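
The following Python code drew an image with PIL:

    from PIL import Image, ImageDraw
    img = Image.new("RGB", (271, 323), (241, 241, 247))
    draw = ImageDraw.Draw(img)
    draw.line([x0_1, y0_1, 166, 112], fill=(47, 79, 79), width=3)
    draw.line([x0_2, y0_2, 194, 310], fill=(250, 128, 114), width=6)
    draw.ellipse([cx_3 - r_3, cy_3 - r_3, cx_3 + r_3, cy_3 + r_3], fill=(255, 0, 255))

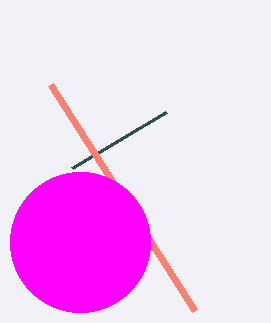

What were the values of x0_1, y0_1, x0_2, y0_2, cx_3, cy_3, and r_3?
x0_1 = 72, y0_1 = 168, x0_2 = 50, y0_2 = 84, cx_3 = 80, cy_3 = 242, r_3 = 70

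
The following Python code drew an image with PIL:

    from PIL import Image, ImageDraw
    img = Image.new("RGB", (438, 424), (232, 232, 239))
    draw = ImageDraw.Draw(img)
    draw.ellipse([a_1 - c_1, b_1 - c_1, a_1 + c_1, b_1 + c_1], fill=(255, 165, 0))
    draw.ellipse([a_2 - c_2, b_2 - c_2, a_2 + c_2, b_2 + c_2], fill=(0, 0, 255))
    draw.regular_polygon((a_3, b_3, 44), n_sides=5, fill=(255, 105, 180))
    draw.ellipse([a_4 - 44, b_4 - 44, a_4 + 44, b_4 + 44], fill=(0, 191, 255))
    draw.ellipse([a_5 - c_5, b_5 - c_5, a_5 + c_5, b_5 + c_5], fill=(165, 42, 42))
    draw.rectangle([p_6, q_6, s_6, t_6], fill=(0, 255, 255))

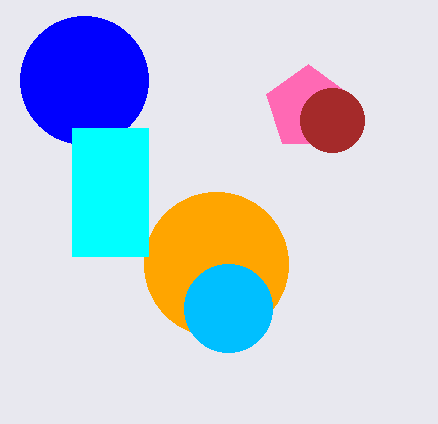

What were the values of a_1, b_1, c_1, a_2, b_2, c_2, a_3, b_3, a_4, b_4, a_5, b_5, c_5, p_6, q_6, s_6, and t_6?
a_1 = 216, b_1 = 264, c_1 = 72, a_2 = 84, b_2 = 80, c_2 = 64, a_3 = 308, b_3 = 108, a_4 = 228, b_4 = 308, a_5 = 332, b_5 = 120, c_5 = 32, p_6 = 72, q_6 = 128, s_6 = 148, t_6 = 256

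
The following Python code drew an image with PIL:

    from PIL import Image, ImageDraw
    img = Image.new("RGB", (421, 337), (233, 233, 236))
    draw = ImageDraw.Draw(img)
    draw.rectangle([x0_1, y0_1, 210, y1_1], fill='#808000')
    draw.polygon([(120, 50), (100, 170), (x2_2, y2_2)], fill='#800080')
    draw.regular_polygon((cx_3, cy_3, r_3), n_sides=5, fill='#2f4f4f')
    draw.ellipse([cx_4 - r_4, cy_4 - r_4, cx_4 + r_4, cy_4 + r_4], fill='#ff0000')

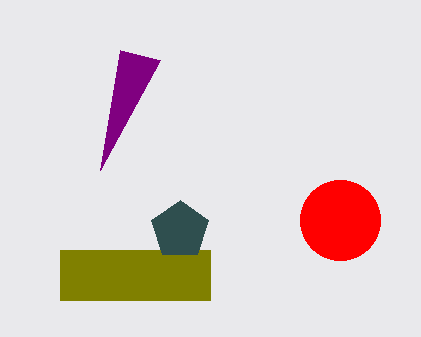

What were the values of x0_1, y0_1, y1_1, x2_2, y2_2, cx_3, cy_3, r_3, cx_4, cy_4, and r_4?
x0_1 = 60, y0_1 = 250, y1_1 = 300, x2_2 = 160, y2_2 = 60, cx_3 = 180, cy_3 = 230, r_3 = 30, cx_4 = 340, cy_4 = 220, r_4 = 40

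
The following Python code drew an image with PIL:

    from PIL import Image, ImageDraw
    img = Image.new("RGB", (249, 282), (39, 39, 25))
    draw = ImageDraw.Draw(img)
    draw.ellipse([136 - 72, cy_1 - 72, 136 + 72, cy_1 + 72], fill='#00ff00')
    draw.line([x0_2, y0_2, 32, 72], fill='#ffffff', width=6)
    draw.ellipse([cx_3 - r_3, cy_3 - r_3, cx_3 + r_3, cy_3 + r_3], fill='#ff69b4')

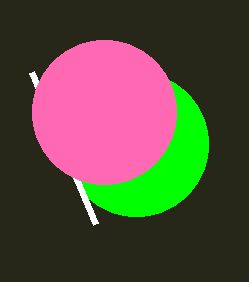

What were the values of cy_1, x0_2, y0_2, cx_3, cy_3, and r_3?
cy_1 = 144; x0_2 = 96; y0_2 = 224; cx_3 = 104; cy_3 = 112; r_3 = 72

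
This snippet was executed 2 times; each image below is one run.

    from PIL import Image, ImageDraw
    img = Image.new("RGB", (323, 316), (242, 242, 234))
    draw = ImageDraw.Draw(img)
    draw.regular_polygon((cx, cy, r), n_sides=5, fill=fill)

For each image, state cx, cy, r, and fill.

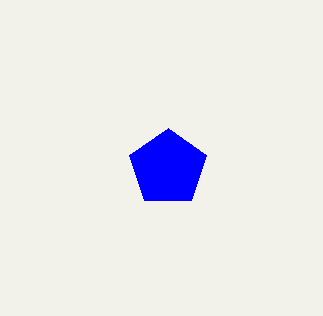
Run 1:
cx = 168, cy = 168, r = 40, fill = 'blue'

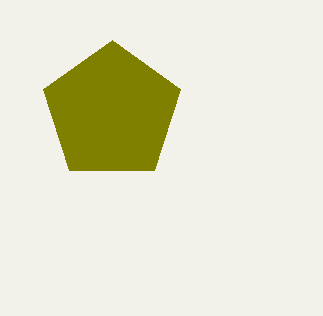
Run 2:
cx = 112, cy = 112, r = 72, fill = 'olive'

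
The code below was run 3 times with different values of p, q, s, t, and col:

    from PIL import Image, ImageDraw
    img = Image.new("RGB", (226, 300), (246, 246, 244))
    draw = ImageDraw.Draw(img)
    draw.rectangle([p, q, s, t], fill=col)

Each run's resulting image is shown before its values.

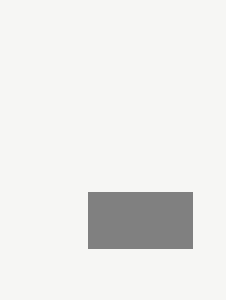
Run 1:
p = 88; q = 192; s = 192; t = 248; col = 'gray'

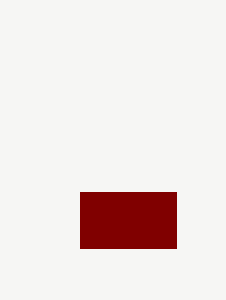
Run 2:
p = 80; q = 192; s = 176; t = 248; col = 'maroon'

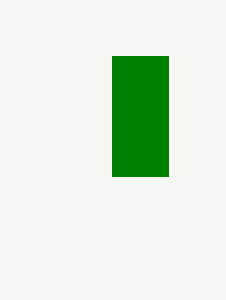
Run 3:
p = 112; q = 56; s = 168; t = 176; col = 'green'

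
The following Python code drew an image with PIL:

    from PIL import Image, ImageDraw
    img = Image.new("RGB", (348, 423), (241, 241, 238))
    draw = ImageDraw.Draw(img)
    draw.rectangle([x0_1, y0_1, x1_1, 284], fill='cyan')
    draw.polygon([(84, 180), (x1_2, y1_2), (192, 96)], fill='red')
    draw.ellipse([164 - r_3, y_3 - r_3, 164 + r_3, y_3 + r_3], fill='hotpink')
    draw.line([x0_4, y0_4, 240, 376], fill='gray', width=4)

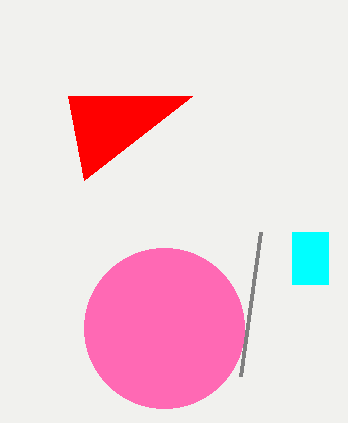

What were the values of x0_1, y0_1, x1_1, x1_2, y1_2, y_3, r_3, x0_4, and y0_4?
x0_1 = 292
y0_1 = 232
x1_1 = 328
x1_2 = 68
y1_2 = 96
y_3 = 328
r_3 = 80
x0_4 = 260
y0_4 = 232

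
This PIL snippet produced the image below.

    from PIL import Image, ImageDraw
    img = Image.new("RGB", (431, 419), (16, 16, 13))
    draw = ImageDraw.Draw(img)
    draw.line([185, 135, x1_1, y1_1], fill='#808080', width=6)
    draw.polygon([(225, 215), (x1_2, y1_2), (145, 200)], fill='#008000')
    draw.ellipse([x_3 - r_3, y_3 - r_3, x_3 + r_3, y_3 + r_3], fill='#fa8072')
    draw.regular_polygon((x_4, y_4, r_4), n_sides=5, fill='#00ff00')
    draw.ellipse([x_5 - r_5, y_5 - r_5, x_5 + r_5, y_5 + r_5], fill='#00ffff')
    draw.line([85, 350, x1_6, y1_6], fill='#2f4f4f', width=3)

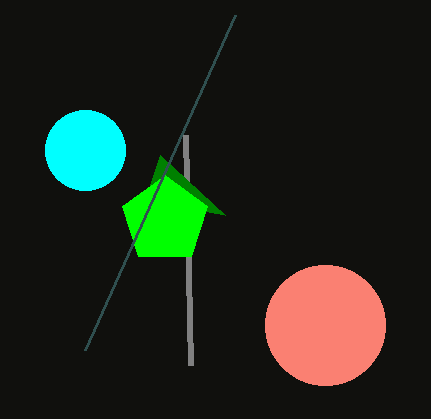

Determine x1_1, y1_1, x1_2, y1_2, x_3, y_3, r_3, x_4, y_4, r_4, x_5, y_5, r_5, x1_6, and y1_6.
x1_1 = 190
y1_1 = 365
x1_2 = 160
y1_2 = 155
x_3 = 325
y_3 = 325
r_3 = 60
x_4 = 165
y_4 = 220
r_4 = 45
x_5 = 85
y_5 = 150
r_5 = 40
x1_6 = 235
y1_6 = 15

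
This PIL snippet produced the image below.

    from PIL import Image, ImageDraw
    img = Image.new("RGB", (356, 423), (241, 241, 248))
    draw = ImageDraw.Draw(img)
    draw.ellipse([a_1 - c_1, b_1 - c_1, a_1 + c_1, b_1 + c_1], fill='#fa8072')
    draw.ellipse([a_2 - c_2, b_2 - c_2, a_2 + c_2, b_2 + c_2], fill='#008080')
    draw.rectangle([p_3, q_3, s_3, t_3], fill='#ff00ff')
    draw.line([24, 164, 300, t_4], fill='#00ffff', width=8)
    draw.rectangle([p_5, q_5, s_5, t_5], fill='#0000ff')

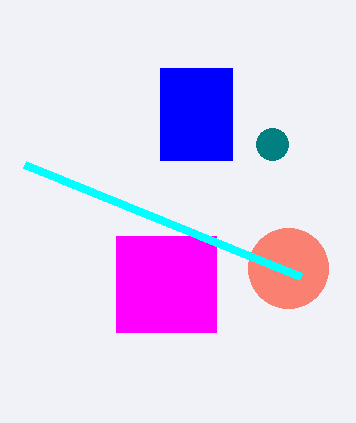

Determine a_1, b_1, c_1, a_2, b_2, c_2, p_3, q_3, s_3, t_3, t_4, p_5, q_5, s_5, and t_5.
a_1 = 288; b_1 = 268; c_1 = 40; a_2 = 272; b_2 = 144; c_2 = 16; p_3 = 116; q_3 = 236; s_3 = 216; t_3 = 332; t_4 = 276; p_5 = 160; q_5 = 68; s_5 = 232; t_5 = 160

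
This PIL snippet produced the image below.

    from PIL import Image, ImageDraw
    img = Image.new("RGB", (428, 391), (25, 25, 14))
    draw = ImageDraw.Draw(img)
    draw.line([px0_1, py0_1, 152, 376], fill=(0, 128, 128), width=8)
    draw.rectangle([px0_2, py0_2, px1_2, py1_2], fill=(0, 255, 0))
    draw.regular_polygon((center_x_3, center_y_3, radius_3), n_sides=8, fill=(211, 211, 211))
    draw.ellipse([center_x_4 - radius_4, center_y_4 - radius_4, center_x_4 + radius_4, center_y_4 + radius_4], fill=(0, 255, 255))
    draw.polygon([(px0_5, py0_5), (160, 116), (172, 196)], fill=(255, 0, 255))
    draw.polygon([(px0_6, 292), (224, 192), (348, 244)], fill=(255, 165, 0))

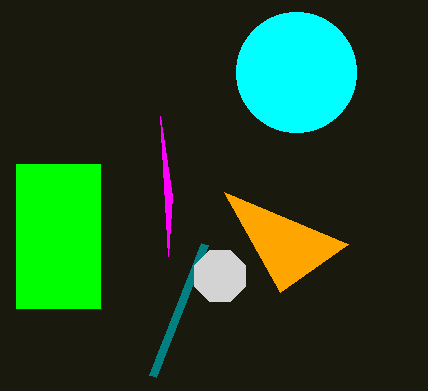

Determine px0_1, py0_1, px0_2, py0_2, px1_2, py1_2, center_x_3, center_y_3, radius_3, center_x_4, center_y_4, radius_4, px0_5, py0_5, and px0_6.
px0_1 = 204
py0_1 = 244
px0_2 = 16
py0_2 = 164
px1_2 = 100
py1_2 = 308
center_x_3 = 220
center_y_3 = 276
radius_3 = 28
center_x_4 = 296
center_y_4 = 72
radius_4 = 60
px0_5 = 168
py0_5 = 256
px0_6 = 280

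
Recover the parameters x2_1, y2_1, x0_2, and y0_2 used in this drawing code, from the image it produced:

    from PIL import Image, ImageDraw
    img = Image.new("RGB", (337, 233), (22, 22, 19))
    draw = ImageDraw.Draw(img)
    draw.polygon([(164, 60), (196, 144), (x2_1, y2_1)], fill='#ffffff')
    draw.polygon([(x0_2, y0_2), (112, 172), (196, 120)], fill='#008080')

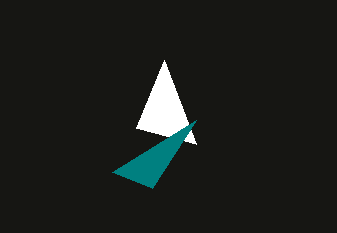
x2_1 = 136
y2_1 = 128
x0_2 = 152
y0_2 = 188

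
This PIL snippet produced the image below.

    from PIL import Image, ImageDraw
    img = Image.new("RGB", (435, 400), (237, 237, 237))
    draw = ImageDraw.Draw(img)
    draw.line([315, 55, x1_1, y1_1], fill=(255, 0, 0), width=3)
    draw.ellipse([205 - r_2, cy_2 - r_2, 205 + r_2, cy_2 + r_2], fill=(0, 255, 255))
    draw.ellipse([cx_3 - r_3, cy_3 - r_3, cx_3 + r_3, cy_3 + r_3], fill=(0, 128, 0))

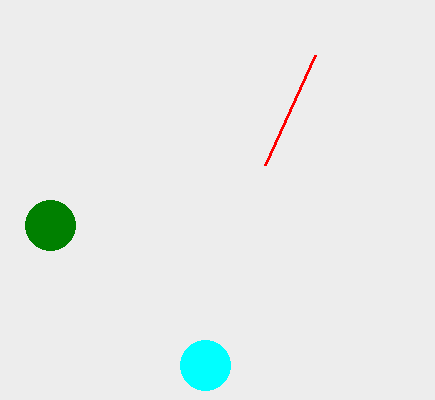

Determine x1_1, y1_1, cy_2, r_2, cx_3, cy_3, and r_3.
x1_1 = 265; y1_1 = 165; cy_2 = 365; r_2 = 25; cx_3 = 50; cy_3 = 225; r_3 = 25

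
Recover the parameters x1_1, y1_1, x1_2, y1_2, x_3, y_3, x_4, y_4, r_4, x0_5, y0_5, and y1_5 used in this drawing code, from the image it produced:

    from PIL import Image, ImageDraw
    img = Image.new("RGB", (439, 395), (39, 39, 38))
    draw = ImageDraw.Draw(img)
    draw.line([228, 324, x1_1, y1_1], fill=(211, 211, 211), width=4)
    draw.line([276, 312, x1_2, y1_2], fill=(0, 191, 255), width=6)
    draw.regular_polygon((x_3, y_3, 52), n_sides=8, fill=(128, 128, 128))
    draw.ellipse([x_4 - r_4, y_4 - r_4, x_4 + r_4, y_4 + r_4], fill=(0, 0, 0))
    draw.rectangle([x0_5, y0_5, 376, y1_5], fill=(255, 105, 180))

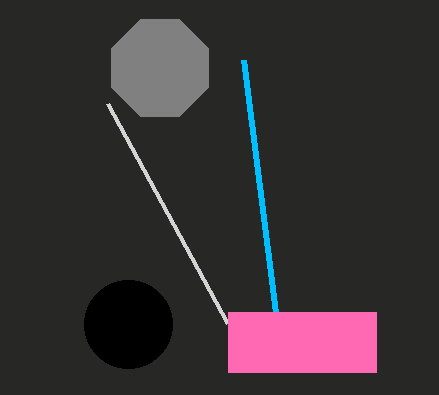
x1_1 = 108, y1_1 = 104, x1_2 = 244, y1_2 = 60, x_3 = 160, y_3 = 68, x_4 = 128, y_4 = 324, r_4 = 44, x0_5 = 228, y0_5 = 312, y1_5 = 372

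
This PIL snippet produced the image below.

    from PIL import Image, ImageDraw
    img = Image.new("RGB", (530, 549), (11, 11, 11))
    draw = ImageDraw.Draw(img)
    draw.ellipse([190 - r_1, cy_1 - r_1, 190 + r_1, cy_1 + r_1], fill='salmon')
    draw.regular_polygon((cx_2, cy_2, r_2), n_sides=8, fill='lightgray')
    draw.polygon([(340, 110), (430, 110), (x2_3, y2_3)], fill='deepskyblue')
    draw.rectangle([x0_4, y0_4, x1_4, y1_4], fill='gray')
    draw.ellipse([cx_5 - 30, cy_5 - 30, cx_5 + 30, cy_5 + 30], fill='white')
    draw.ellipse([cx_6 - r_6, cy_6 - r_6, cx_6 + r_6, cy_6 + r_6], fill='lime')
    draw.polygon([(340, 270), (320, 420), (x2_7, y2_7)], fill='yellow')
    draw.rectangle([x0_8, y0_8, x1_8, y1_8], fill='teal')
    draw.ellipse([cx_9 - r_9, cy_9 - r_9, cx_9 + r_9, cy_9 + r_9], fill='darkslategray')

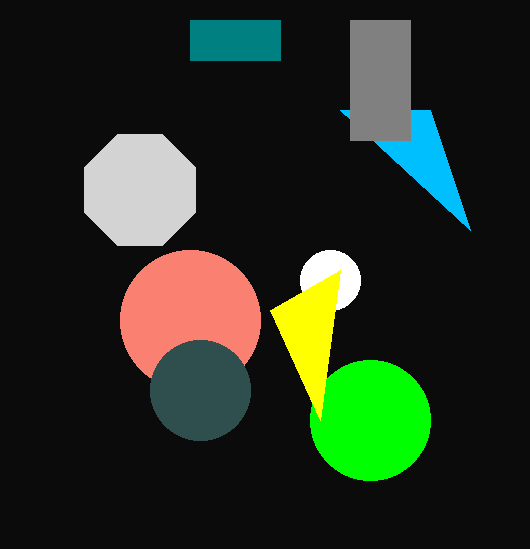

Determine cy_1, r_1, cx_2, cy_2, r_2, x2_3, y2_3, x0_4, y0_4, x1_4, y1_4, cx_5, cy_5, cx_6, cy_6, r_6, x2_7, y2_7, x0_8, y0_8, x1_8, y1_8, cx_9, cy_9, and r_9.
cy_1 = 320
r_1 = 70
cx_2 = 140
cy_2 = 190
r_2 = 60
x2_3 = 470
y2_3 = 230
x0_4 = 350
y0_4 = 20
x1_4 = 410
y1_4 = 140
cx_5 = 330
cy_5 = 280
cx_6 = 370
cy_6 = 420
r_6 = 60
x2_7 = 270
y2_7 = 310
x0_8 = 190
y0_8 = 20
x1_8 = 280
y1_8 = 60
cx_9 = 200
cy_9 = 390
r_9 = 50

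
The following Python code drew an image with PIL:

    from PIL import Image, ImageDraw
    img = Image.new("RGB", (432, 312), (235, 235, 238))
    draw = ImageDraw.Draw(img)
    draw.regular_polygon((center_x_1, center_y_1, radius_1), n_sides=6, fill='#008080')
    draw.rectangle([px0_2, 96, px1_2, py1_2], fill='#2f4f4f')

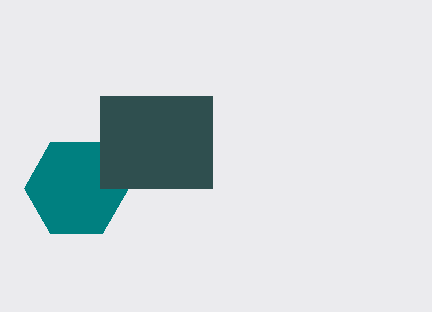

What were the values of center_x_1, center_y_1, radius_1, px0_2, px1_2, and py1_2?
center_x_1 = 76
center_y_1 = 188
radius_1 = 52
px0_2 = 100
px1_2 = 212
py1_2 = 188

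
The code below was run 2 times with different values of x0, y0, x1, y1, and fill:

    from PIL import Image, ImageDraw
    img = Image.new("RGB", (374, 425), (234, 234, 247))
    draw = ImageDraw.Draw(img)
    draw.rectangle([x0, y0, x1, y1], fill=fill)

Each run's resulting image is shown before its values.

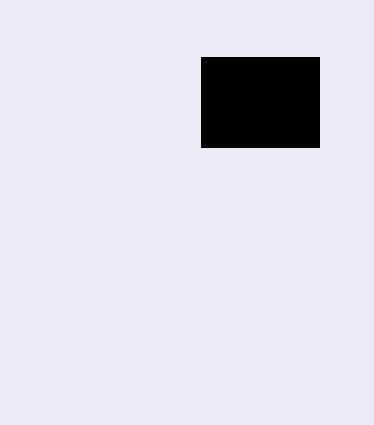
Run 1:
x0 = 201
y0 = 57
x1 = 319
y1 = 147
fill = 'black'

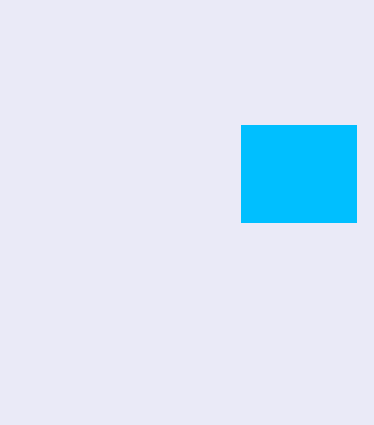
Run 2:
x0 = 241; y0 = 125; x1 = 356; y1 = 222; fill = 'deepskyblue'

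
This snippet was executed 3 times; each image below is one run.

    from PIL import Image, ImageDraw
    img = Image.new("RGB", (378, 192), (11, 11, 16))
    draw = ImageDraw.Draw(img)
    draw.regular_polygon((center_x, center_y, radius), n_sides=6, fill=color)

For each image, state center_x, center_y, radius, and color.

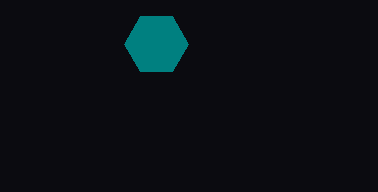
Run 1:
center_x = 156
center_y = 44
radius = 32
color = 'teal'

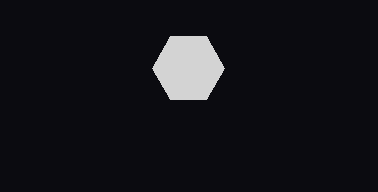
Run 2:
center_x = 188; center_y = 68; radius = 36; color = 'lightgray'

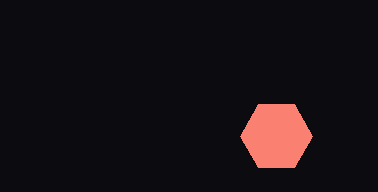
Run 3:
center_x = 276; center_y = 136; radius = 36; color = 'salmon'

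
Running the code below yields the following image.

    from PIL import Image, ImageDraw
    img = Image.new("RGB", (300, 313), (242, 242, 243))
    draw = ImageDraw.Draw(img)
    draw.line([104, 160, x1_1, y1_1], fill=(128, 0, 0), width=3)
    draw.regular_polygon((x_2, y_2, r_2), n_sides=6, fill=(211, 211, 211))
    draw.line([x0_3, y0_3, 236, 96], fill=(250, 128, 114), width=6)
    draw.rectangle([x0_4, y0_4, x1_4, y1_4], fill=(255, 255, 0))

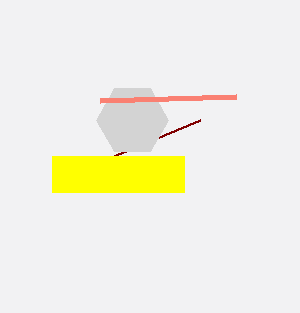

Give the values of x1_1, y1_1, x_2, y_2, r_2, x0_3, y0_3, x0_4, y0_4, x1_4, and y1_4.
x1_1 = 200, y1_1 = 120, x_2 = 132, y_2 = 120, r_2 = 36, x0_3 = 100, y0_3 = 100, x0_4 = 52, y0_4 = 156, x1_4 = 184, y1_4 = 192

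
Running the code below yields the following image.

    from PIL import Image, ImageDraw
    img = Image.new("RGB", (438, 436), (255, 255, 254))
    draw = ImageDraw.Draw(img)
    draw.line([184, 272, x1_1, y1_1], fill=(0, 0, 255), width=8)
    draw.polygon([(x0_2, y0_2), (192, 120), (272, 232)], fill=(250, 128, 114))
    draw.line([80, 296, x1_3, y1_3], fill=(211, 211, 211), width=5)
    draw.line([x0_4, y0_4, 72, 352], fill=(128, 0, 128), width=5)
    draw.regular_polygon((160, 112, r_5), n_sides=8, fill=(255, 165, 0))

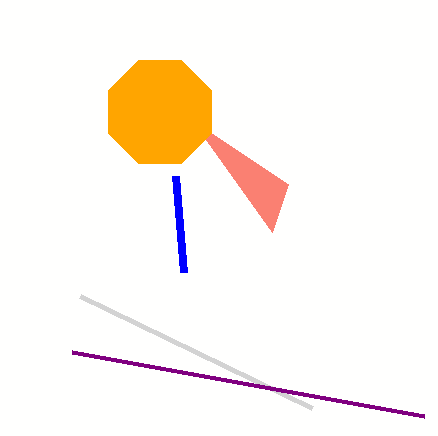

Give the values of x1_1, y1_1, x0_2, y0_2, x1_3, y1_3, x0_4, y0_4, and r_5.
x1_1 = 176, y1_1 = 176, x0_2 = 288, y0_2 = 184, x1_3 = 312, y1_3 = 408, x0_4 = 424, y0_4 = 416, r_5 = 56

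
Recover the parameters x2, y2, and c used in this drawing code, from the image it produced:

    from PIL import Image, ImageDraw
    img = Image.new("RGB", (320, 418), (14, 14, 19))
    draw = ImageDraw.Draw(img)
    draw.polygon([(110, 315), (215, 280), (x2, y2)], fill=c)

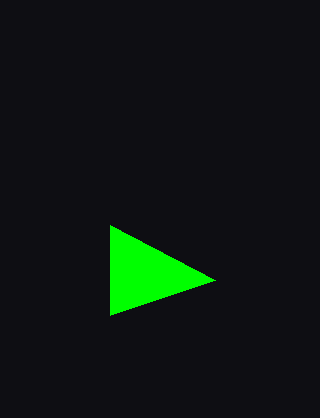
x2 = 110, y2 = 225, c = 'lime'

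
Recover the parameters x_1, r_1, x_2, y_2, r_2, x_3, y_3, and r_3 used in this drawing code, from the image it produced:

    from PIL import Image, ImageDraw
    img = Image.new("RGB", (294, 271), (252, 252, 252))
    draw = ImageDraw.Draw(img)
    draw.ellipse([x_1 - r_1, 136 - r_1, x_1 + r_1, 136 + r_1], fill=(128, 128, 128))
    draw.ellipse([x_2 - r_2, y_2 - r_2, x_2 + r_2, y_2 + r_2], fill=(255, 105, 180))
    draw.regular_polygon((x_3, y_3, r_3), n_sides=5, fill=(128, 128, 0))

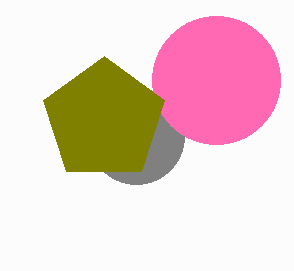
x_1 = 136
r_1 = 48
x_2 = 216
y_2 = 80
r_2 = 64
x_3 = 104
y_3 = 120
r_3 = 64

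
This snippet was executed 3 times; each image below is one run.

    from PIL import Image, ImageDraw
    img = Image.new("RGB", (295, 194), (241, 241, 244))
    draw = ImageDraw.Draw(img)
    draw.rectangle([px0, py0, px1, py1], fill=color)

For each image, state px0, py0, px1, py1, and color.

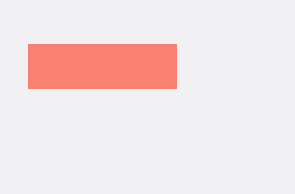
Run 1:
px0 = 28; py0 = 44; px1 = 176; py1 = 88; color = 'salmon'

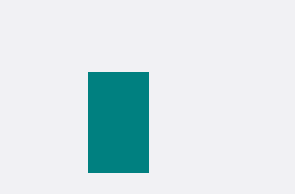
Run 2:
px0 = 88; py0 = 72; px1 = 148; py1 = 172; color = 'teal'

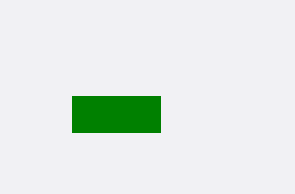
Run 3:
px0 = 72; py0 = 96; px1 = 160; py1 = 132; color = 'green'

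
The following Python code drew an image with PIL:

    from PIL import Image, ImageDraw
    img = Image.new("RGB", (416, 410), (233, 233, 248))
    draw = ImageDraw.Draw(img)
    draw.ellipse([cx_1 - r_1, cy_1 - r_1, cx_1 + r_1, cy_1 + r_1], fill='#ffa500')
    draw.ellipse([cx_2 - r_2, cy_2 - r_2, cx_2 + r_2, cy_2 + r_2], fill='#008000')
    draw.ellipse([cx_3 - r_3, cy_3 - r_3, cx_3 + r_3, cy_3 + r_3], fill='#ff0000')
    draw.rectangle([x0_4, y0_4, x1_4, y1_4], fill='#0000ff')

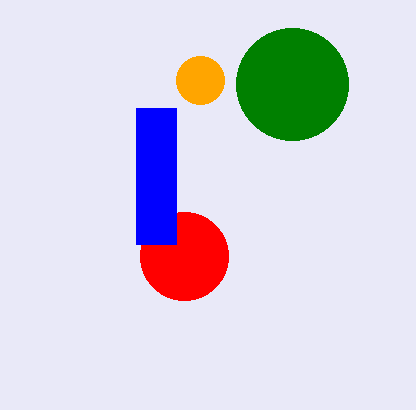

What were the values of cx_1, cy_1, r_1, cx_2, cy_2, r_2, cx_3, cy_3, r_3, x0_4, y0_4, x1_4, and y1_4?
cx_1 = 200; cy_1 = 80; r_1 = 24; cx_2 = 292; cy_2 = 84; r_2 = 56; cx_3 = 184; cy_3 = 256; r_3 = 44; x0_4 = 136; y0_4 = 108; x1_4 = 176; y1_4 = 244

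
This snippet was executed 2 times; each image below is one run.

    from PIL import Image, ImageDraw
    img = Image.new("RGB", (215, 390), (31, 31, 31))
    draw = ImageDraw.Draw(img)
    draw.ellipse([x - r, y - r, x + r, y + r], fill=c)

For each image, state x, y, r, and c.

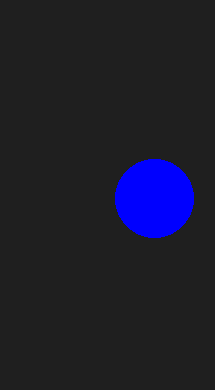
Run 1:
x = 154
y = 198
r = 39
c = 'blue'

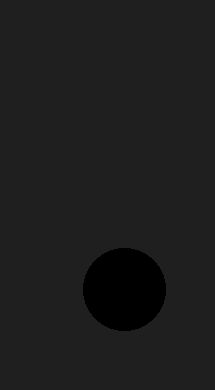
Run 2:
x = 124; y = 289; r = 41; c = 'black'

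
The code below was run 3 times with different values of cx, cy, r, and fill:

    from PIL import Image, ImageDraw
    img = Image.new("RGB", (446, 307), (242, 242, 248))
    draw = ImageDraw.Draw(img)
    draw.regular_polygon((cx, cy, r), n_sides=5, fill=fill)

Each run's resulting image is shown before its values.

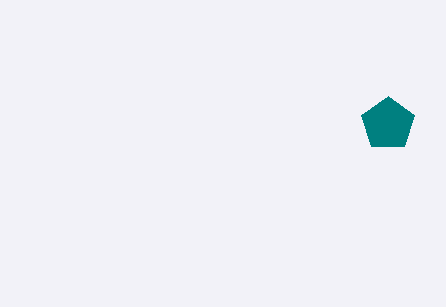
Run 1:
cx = 388
cy = 124
r = 28
fill = 'teal'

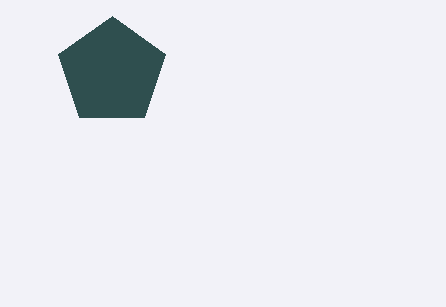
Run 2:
cx = 112, cy = 72, r = 56, fill = 'darkslategray'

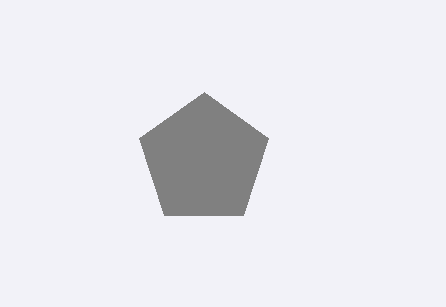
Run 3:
cx = 204
cy = 160
r = 68
fill = 'gray'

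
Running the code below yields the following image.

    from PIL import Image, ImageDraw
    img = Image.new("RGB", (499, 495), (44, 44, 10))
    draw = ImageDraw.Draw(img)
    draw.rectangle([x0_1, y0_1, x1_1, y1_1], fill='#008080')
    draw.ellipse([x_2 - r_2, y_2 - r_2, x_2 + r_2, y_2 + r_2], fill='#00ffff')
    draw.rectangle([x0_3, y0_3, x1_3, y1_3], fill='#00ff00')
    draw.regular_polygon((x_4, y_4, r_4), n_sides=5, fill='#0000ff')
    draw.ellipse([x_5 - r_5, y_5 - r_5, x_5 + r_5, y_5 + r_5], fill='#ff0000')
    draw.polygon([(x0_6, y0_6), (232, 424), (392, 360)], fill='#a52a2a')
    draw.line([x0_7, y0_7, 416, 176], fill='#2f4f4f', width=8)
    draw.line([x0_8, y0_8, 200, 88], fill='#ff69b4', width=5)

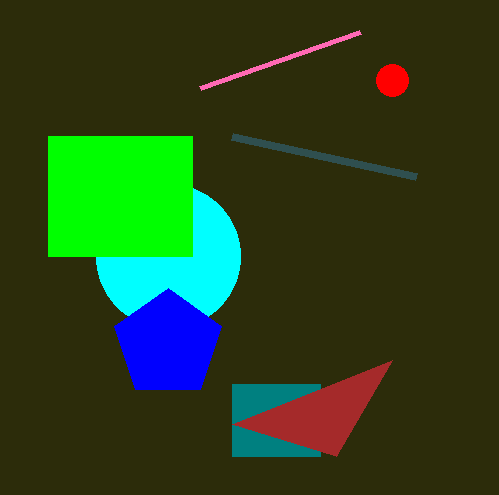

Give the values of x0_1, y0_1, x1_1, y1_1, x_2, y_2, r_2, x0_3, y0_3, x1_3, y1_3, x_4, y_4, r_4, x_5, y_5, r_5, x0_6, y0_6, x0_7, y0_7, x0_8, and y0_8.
x0_1 = 232; y0_1 = 384; x1_1 = 320; y1_1 = 456; x_2 = 168; y_2 = 256; r_2 = 72; x0_3 = 48; y0_3 = 136; x1_3 = 192; y1_3 = 256; x_4 = 168; y_4 = 344; r_4 = 56; x_5 = 392; y_5 = 80; r_5 = 16; x0_6 = 336; y0_6 = 456; x0_7 = 232; y0_7 = 136; x0_8 = 360; y0_8 = 32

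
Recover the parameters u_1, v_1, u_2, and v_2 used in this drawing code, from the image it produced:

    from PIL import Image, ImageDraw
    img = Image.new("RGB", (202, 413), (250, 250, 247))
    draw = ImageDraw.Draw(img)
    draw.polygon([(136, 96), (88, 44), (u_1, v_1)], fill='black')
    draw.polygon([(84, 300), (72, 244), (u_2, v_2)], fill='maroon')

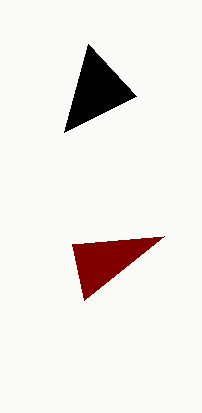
u_1 = 64; v_1 = 132; u_2 = 164; v_2 = 236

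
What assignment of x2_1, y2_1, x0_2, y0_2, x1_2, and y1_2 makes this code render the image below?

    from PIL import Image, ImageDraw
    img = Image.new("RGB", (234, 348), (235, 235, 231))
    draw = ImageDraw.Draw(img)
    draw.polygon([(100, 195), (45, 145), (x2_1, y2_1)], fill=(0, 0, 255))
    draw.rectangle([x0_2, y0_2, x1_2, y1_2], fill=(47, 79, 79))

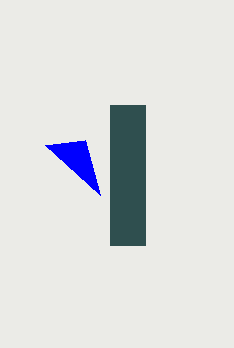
x2_1 = 85
y2_1 = 140
x0_2 = 110
y0_2 = 105
x1_2 = 145
y1_2 = 245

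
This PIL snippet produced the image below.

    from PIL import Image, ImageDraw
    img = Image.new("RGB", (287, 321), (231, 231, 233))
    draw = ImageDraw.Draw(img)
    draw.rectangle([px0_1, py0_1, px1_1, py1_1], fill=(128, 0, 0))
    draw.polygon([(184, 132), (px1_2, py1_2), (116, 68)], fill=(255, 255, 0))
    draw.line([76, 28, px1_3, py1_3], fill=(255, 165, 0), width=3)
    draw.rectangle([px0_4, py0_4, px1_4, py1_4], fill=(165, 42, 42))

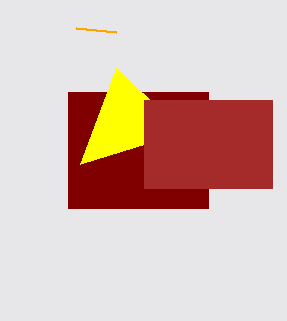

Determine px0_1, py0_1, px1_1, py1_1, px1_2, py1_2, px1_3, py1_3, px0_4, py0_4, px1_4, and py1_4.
px0_1 = 68, py0_1 = 92, px1_1 = 208, py1_1 = 208, px1_2 = 80, py1_2 = 164, px1_3 = 116, py1_3 = 32, px0_4 = 144, py0_4 = 100, px1_4 = 272, py1_4 = 188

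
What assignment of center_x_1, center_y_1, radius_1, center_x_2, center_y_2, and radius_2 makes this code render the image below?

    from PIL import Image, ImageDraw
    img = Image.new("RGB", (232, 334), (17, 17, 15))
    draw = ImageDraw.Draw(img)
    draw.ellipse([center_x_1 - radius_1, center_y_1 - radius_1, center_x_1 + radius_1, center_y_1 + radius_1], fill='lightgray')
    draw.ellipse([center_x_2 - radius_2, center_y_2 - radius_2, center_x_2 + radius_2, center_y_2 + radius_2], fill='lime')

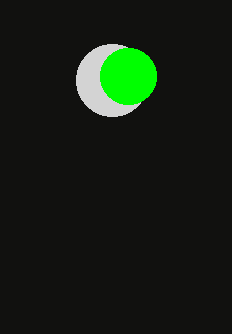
center_x_1 = 112, center_y_1 = 80, radius_1 = 36, center_x_2 = 128, center_y_2 = 76, radius_2 = 28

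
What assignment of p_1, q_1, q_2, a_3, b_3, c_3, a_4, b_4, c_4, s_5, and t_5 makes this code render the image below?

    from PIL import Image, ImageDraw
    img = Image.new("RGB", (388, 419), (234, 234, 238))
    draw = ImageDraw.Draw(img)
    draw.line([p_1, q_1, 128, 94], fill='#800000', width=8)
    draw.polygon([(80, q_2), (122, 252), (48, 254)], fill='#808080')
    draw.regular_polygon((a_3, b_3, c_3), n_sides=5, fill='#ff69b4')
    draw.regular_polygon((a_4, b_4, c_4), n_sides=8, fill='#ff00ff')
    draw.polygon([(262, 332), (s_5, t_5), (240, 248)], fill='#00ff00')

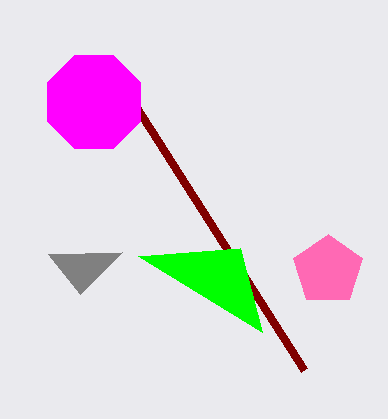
p_1 = 304; q_1 = 370; q_2 = 294; a_3 = 328; b_3 = 270; c_3 = 36; a_4 = 94; b_4 = 102; c_4 = 50; s_5 = 138; t_5 = 256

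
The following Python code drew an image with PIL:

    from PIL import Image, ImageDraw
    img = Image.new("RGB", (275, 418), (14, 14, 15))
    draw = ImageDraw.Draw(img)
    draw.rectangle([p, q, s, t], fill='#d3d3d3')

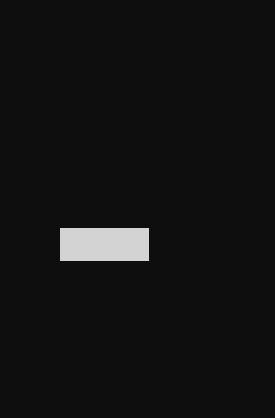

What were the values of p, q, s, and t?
p = 60
q = 228
s = 148
t = 260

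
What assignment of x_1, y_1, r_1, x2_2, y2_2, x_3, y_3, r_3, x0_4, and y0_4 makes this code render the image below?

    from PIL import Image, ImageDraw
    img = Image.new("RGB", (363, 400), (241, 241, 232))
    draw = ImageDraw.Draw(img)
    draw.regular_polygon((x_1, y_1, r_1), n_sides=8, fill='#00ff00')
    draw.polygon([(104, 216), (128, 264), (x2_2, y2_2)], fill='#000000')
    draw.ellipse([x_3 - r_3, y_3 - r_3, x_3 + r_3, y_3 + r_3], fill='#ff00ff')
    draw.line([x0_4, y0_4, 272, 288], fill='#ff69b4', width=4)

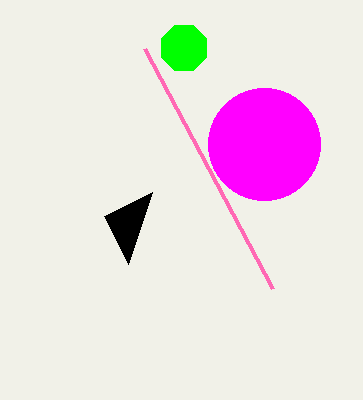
x_1 = 184
y_1 = 48
r_1 = 24
x2_2 = 152
y2_2 = 192
x_3 = 264
y_3 = 144
r_3 = 56
x0_4 = 144
y0_4 = 48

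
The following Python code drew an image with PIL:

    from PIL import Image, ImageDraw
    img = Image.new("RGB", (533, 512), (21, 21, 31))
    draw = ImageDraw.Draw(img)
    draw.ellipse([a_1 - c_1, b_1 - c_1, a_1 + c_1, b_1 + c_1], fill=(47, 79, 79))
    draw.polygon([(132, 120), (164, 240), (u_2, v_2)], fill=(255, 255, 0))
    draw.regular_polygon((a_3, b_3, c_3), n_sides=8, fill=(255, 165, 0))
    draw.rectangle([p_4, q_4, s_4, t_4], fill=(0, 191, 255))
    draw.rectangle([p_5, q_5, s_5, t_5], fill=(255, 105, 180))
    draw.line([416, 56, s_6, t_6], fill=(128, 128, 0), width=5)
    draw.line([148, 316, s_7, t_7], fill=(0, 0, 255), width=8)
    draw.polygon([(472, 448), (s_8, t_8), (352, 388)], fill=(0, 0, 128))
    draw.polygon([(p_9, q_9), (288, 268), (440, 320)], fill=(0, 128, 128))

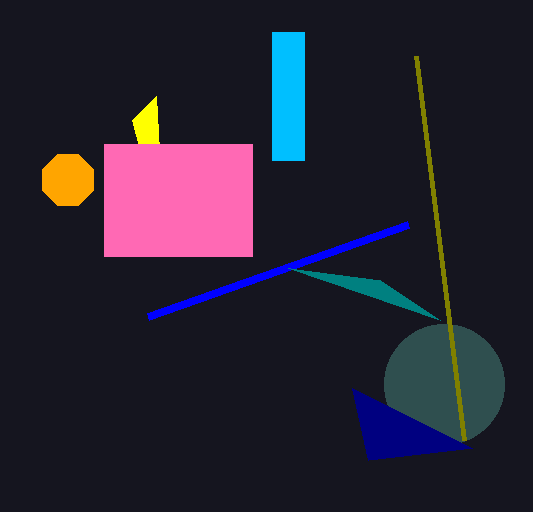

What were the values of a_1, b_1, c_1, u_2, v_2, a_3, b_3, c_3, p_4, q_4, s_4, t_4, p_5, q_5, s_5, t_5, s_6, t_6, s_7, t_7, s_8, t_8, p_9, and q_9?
a_1 = 444, b_1 = 384, c_1 = 60, u_2 = 156, v_2 = 96, a_3 = 68, b_3 = 180, c_3 = 28, p_4 = 272, q_4 = 32, s_4 = 304, t_4 = 160, p_5 = 104, q_5 = 144, s_5 = 252, t_5 = 256, s_6 = 464, t_6 = 440, s_7 = 408, t_7 = 224, s_8 = 368, t_8 = 460, p_9 = 380, q_9 = 280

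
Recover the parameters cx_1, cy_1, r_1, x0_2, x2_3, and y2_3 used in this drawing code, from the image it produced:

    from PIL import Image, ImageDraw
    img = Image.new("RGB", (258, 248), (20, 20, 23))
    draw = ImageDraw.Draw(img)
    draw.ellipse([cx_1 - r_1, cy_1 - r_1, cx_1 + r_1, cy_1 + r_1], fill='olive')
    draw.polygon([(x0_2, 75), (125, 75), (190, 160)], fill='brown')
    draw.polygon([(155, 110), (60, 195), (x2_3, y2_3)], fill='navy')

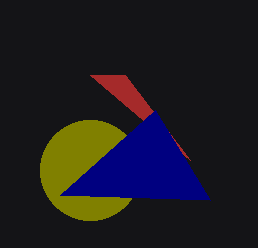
cx_1 = 90
cy_1 = 170
r_1 = 50
x0_2 = 90
x2_3 = 210
y2_3 = 200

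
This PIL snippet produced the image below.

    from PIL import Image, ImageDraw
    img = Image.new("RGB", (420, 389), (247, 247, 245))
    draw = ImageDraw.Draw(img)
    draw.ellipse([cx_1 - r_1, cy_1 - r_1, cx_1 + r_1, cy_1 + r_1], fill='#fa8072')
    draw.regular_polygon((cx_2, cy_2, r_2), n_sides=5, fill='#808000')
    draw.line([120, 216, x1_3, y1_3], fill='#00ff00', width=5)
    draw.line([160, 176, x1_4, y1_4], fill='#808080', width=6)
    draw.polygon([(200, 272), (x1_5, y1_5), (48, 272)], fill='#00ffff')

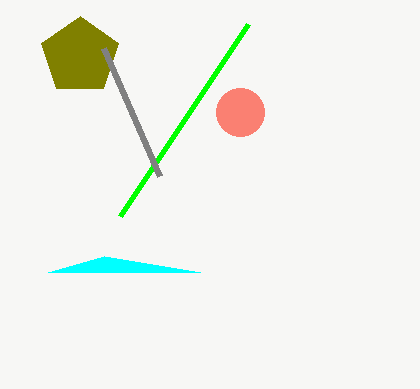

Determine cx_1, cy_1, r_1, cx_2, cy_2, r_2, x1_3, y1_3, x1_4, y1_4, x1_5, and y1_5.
cx_1 = 240, cy_1 = 112, r_1 = 24, cx_2 = 80, cy_2 = 56, r_2 = 40, x1_3 = 248, y1_3 = 24, x1_4 = 104, y1_4 = 48, x1_5 = 104, y1_5 = 256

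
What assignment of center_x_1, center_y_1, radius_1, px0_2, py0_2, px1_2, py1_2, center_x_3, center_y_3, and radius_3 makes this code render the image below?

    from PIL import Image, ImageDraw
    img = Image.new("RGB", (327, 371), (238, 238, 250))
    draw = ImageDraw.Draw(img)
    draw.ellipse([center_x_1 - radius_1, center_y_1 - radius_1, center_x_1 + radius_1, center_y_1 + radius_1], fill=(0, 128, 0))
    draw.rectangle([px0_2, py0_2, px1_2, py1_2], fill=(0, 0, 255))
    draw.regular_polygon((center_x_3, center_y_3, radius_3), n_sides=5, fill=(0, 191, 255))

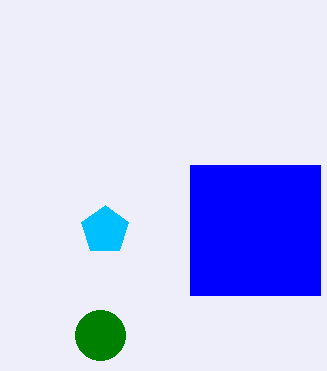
center_x_1 = 100
center_y_1 = 335
radius_1 = 25
px0_2 = 190
py0_2 = 165
px1_2 = 320
py1_2 = 295
center_x_3 = 105
center_y_3 = 230
radius_3 = 25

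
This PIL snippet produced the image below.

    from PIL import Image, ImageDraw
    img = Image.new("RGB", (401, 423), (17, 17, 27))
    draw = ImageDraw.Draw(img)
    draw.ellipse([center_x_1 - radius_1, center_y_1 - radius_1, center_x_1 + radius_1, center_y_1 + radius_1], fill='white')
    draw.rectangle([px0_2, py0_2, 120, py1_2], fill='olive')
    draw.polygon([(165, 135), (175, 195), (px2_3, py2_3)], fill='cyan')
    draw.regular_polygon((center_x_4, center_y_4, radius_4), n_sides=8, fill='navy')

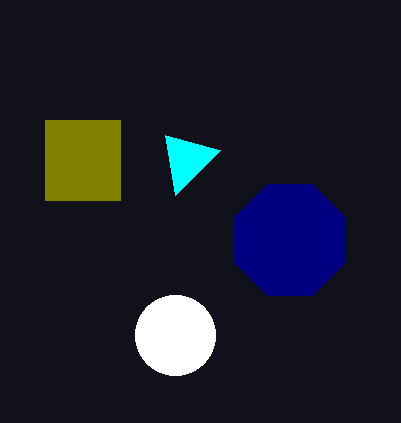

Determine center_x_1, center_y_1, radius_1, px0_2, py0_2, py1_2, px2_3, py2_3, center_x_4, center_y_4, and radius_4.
center_x_1 = 175; center_y_1 = 335; radius_1 = 40; px0_2 = 45; py0_2 = 120; py1_2 = 200; px2_3 = 220; py2_3 = 150; center_x_4 = 290; center_y_4 = 240; radius_4 = 60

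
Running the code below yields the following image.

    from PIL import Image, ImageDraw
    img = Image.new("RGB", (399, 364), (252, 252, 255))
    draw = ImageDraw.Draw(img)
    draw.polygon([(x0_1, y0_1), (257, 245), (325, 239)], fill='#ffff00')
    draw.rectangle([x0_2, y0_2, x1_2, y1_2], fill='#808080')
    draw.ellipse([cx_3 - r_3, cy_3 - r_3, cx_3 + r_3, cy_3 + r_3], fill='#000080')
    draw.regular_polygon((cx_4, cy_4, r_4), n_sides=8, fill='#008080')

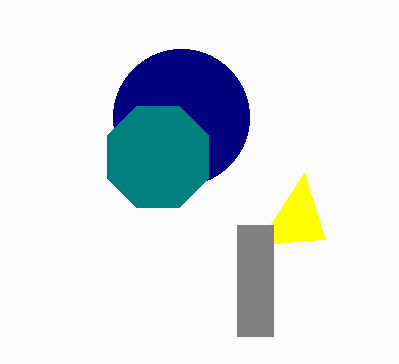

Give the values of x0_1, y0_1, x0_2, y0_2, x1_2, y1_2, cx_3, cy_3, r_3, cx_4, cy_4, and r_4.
x0_1 = 304; y0_1 = 173; x0_2 = 237; y0_2 = 225; x1_2 = 273; y1_2 = 336; cx_3 = 181; cy_3 = 117; r_3 = 68; cx_4 = 158; cy_4 = 157; r_4 = 55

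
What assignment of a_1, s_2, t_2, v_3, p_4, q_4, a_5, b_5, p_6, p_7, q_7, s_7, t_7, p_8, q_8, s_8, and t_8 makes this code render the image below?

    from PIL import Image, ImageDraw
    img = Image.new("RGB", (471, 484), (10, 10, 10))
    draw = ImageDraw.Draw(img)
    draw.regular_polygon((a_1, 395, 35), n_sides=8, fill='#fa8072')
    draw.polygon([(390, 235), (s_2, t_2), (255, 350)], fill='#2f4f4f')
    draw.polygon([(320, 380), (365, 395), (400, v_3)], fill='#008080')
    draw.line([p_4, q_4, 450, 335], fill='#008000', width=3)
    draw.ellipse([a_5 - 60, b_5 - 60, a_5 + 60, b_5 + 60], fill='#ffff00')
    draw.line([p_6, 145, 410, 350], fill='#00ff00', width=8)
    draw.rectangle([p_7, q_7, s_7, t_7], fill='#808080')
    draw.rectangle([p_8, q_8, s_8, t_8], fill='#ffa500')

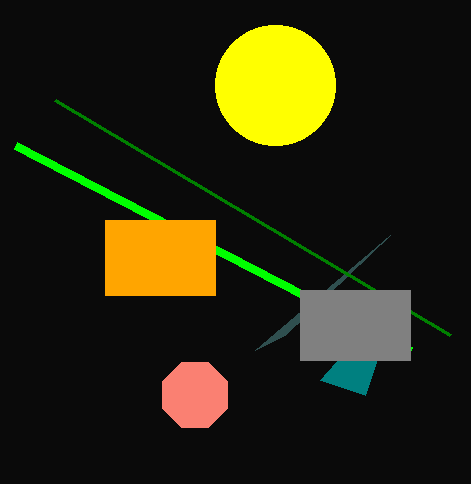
a_1 = 195, s_2 = 285, t_2 = 335, v_3 = 290, p_4 = 55, q_4 = 100, a_5 = 275, b_5 = 85, p_6 = 15, p_7 = 300, q_7 = 290, s_7 = 410, t_7 = 360, p_8 = 105, q_8 = 220, s_8 = 215, t_8 = 295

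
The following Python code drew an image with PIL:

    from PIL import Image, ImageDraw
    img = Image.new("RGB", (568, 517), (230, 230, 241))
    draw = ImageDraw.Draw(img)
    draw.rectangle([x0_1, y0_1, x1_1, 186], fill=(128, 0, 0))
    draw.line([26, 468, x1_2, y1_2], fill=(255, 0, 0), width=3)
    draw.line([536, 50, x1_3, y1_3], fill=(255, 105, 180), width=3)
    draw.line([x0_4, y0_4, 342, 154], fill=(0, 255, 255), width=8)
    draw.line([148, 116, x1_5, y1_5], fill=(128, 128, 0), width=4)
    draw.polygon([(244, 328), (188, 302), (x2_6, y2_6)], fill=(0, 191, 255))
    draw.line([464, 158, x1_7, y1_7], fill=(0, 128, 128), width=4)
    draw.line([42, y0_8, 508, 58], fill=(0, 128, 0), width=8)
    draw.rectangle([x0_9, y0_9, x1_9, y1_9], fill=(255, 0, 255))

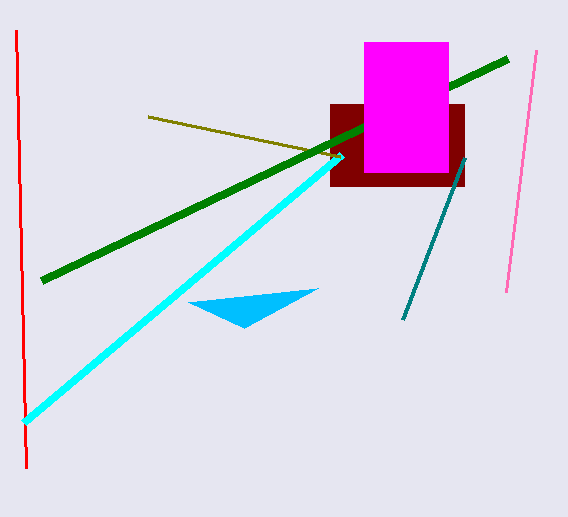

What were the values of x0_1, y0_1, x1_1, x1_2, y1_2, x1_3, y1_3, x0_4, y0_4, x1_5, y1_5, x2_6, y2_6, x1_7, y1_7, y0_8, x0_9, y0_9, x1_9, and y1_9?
x0_1 = 330; y0_1 = 104; x1_1 = 464; x1_2 = 16; y1_2 = 30; x1_3 = 506; y1_3 = 292; x0_4 = 24; y0_4 = 422; x1_5 = 340; y1_5 = 156; x2_6 = 318; y2_6 = 288; x1_7 = 402; y1_7 = 320; y0_8 = 280; x0_9 = 364; y0_9 = 42; x1_9 = 448; y1_9 = 172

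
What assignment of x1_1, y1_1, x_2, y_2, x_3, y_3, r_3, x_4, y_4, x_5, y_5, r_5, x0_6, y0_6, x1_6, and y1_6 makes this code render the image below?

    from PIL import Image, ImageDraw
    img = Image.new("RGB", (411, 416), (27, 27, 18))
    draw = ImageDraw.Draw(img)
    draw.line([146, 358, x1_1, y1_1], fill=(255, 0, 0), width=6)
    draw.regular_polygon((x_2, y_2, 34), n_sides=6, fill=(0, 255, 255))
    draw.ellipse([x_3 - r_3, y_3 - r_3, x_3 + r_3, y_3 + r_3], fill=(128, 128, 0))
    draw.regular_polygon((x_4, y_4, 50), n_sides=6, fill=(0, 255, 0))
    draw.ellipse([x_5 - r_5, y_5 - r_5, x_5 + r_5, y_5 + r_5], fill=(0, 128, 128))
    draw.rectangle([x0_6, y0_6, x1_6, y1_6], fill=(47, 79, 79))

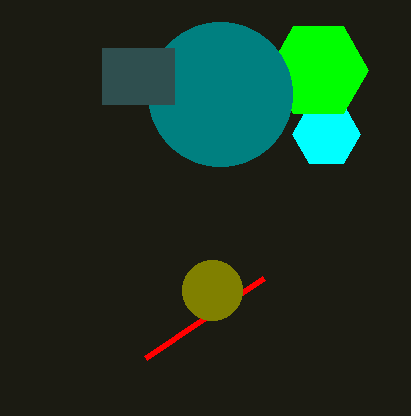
x1_1 = 264; y1_1 = 278; x_2 = 326; y_2 = 134; x_3 = 212; y_3 = 290; r_3 = 30; x_4 = 318; y_4 = 70; x_5 = 220; y_5 = 94; r_5 = 72; x0_6 = 102; y0_6 = 48; x1_6 = 174; y1_6 = 104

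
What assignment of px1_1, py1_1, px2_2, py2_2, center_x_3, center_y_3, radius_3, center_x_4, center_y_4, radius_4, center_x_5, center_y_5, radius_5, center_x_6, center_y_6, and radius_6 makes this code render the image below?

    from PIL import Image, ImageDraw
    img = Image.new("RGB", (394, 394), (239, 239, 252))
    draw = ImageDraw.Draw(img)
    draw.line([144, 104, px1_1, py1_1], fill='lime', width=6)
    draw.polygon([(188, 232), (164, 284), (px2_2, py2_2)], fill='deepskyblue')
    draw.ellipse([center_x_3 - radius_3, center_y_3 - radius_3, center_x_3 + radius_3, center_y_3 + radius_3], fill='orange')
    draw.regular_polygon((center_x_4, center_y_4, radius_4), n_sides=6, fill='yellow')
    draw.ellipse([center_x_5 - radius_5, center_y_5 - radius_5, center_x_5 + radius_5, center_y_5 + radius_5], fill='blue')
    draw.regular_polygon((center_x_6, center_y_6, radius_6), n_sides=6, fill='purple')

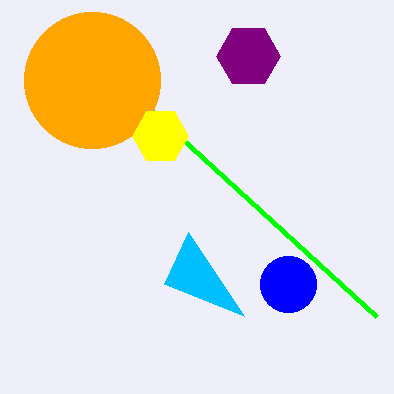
px1_1 = 376, py1_1 = 316, px2_2 = 244, py2_2 = 316, center_x_3 = 92, center_y_3 = 80, radius_3 = 68, center_x_4 = 160, center_y_4 = 136, radius_4 = 28, center_x_5 = 288, center_y_5 = 284, radius_5 = 28, center_x_6 = 248, center_y_6 = 56, radius_6 = 32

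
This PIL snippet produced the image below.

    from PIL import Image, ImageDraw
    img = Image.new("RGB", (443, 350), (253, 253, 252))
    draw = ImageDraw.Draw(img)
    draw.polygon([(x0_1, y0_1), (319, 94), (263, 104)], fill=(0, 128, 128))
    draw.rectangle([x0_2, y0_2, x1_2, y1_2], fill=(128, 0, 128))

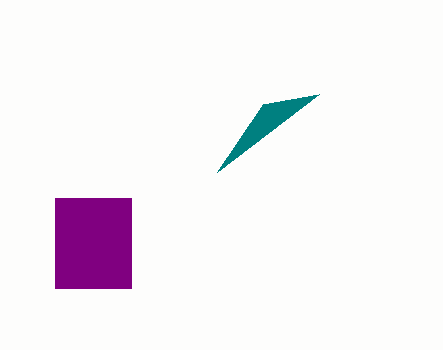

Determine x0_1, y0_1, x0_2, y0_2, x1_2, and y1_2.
x0_1 = 217, y0_1 = 172, x0_2 = 55, y0_2 = 198, x1_2 = 131, y1_2 = 288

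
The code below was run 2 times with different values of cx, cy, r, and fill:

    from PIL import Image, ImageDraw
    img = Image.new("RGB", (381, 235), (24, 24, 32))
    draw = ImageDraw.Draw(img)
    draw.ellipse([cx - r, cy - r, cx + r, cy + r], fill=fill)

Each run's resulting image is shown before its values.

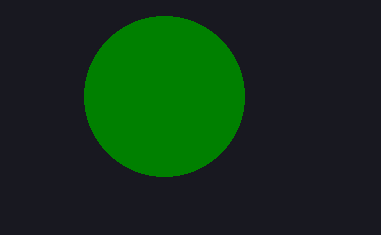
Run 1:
cx = 164; cy = 96; r = 80; fill = 'green'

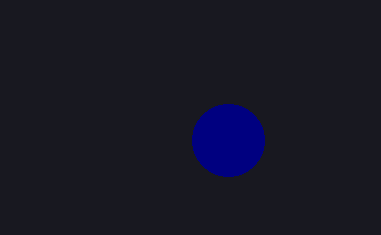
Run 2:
cx = 228, cy = 140, r = 36, fill = 'navy'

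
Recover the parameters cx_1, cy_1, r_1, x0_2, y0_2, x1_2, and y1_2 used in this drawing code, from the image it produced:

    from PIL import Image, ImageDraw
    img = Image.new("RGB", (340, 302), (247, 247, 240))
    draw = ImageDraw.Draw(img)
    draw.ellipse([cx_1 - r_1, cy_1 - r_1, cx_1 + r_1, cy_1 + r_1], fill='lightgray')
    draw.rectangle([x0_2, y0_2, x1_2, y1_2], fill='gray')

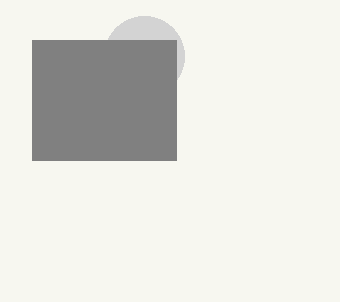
cx_1 = 144; cy_1 = 56; r_1 = 40; x0_2 = 32; y0_2 = 40; x1_2 = 176; y1_2 = 160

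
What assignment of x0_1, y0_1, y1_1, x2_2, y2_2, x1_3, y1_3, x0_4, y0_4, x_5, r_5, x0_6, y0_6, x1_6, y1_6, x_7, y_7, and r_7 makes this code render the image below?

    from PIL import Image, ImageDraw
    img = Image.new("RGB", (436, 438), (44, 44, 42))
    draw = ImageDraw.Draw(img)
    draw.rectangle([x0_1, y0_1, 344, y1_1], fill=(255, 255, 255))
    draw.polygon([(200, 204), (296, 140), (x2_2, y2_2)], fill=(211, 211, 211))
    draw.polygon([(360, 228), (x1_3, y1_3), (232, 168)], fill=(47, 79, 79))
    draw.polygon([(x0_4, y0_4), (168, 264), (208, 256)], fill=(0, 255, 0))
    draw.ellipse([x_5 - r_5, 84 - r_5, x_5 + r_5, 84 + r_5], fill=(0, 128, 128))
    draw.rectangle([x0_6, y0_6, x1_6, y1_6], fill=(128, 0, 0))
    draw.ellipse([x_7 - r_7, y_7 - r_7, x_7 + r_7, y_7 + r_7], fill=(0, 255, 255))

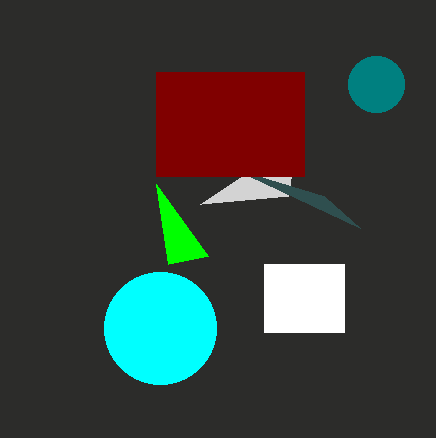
x0_1 = 264, y0_1 = 264, y1_1 = 332, x2_2 = 288, y2_2 = 196, x1_3 = 324, y1_3 = 196, x0_4 = 156, y0_4 = 184, x_5 = 376, r_5 = 28, x0_6 = 156, y0_6 = 72, x1_6 = 304, y1_6 = 176, x_7 = 160, y_7 = 328, r_7 = 56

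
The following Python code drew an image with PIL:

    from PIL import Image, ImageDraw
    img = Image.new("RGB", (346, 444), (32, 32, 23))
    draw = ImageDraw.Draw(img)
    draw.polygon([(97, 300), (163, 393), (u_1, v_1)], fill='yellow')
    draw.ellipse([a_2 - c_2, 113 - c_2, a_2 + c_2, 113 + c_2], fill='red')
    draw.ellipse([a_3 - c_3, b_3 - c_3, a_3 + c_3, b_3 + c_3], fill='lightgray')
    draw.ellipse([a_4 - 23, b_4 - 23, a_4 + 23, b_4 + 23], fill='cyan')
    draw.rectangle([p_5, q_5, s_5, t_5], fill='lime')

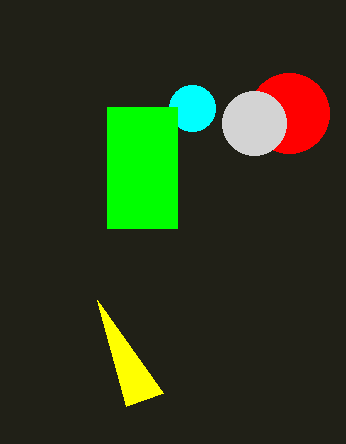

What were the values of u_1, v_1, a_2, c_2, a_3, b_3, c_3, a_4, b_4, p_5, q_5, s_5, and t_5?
u_1 = 126, v_1 = 406, a_2 = 289, c_2 = 40, a_3 = 254, b_3 = 123, c_3 = 32, a_4 = 192, b_4 = 108, p_5 = 107, q_5 = 107, s_5 = 177, t_5 = 228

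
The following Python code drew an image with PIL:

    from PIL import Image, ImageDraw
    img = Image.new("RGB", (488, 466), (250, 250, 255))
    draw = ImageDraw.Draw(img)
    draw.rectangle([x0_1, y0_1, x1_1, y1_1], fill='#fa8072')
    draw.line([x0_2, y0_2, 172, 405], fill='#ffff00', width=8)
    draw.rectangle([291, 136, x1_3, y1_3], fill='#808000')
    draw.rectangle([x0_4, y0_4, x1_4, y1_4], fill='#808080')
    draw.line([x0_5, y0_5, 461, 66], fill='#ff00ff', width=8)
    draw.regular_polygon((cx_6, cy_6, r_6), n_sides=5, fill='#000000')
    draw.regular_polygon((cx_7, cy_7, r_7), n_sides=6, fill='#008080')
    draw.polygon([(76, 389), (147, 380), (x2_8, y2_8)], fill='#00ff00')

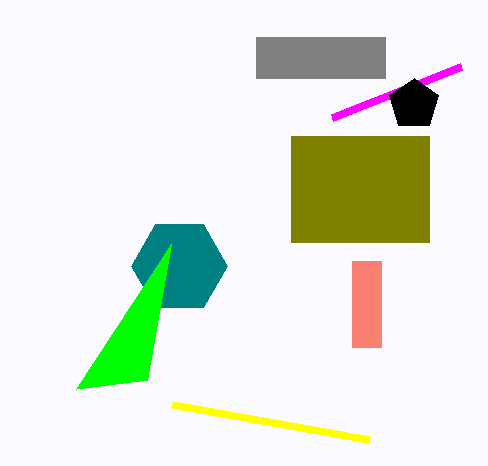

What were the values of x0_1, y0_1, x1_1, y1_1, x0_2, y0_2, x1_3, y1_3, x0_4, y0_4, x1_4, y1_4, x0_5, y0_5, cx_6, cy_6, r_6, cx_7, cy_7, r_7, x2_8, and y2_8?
x0_1 = 352; y0_1 = 261; x1_1 = 381; y1_1 = 347; x0_2 = 369; y0_2 = 440; x1_3 = 429; y1_3 = 242; x0_4 = 256; y0_4 = 37; x1_4 = 385; y1_4 = 78; x0_5 = 332; y0_5 = 117; cx_6 = 414; cy_6 = 104; r_6 = 26; cx_7 = 179; cy_7 = 266; r_7 = 48; x2_8 = 171; y2_8 = 244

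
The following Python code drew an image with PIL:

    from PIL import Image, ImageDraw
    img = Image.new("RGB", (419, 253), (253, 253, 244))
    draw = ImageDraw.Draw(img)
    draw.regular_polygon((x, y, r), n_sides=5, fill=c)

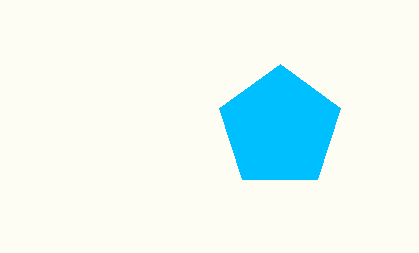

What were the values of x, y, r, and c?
x = 280; y = 128; r = 64; c = 'deepskyblue'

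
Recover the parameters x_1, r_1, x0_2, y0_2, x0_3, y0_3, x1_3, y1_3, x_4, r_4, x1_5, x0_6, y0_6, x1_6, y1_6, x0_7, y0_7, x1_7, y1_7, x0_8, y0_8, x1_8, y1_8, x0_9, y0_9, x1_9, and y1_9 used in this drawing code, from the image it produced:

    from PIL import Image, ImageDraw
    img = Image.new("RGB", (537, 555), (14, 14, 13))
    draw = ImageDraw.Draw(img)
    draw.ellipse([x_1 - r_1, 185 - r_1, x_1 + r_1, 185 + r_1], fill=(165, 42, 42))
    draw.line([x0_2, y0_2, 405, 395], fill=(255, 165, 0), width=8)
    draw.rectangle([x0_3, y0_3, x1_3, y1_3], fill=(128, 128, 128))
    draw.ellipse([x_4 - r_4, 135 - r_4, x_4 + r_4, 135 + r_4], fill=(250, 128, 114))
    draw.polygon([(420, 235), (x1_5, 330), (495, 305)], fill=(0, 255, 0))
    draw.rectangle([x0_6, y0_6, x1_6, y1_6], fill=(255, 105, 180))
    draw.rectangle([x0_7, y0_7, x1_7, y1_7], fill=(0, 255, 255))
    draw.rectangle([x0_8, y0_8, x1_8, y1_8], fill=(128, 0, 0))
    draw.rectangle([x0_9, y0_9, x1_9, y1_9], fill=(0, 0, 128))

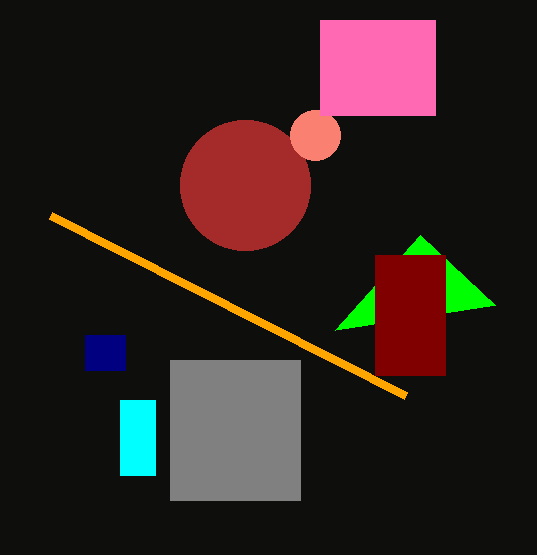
x_1 = 245, r_1 = 65, x0_2 = 50, y0_2 = 215, x0_3 = 170, y0_3 = 360, x1_3 = 300, y1_3 = 500, x_4 = 315, r_4 = 25, x1_5 = 335, x0_6 = 320, y0_6 = 20, x1_6 = 435, y1_6 = 115, x0_7 = 120, y0_7 = 400, x1_7 = 155, y1_7 = 475, x0_8 = 375, y0_8 = 255, x1_8 = 445, y1_8 = 375, x0_9 = 85, y0_9 = 335, x1_9 = 125, y1_9 = 370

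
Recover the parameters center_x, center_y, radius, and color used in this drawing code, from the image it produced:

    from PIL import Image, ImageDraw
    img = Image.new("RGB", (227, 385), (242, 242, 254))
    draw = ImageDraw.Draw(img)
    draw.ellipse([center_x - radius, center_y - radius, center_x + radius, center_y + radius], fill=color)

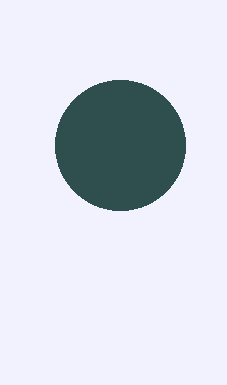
center_x = 120, center_y = 145, radius = 65, color = 'darkslategray'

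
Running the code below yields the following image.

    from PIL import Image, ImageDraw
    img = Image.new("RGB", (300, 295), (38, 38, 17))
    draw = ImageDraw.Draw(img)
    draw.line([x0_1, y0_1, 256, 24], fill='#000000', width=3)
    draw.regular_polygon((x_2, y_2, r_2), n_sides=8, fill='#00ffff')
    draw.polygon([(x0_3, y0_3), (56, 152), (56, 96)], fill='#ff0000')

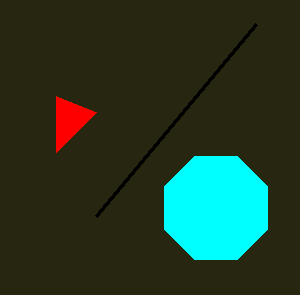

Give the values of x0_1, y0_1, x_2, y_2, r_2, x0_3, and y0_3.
x0_1 = 96, y0_1 = 216, x_2 = 216, y_2 = 208, r_2 = 56, x0_3 = 96, y0_3 = 112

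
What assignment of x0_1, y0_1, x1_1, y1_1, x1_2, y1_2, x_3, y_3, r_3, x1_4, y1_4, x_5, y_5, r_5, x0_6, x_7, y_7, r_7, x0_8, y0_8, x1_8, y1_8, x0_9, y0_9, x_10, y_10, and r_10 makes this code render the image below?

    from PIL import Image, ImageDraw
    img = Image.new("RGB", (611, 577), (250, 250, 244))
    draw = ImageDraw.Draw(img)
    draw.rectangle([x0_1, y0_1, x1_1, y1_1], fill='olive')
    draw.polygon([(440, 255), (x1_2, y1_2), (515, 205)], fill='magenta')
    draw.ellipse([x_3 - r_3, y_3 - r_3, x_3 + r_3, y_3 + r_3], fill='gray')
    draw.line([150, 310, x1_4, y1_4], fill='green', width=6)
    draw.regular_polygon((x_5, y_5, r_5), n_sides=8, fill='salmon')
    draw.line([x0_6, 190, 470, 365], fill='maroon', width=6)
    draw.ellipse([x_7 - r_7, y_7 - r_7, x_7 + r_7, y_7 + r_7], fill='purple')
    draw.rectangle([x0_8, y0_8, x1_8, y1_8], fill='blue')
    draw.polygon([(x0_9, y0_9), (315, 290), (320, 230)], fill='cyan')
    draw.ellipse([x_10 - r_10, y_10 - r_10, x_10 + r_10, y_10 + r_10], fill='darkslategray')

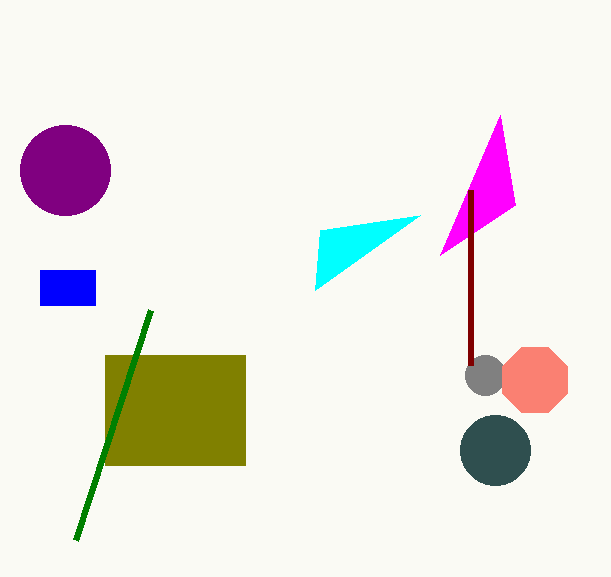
x0_1 = 105
y0_1 = 355
x1_1 = 245
y1_1 = 465
x1_2 = 500
y1_2 = 115
x_3 = 485
y_3 = 375
r_3 = 20
x1_4 = 75
y1_4 = 540
x_5 = 535
y_5 = 380
r_5 = 35
x0_6 = 470
x_7 = 65
y_7 = 170
r_7 = 45
x0_8 = 40
y0_8 = 270
x1_8 = 95
y1_8 = 305
x0_9 = 420
y0_9 = 215
x_10 = 495
y_10 = 450
r_10 = 35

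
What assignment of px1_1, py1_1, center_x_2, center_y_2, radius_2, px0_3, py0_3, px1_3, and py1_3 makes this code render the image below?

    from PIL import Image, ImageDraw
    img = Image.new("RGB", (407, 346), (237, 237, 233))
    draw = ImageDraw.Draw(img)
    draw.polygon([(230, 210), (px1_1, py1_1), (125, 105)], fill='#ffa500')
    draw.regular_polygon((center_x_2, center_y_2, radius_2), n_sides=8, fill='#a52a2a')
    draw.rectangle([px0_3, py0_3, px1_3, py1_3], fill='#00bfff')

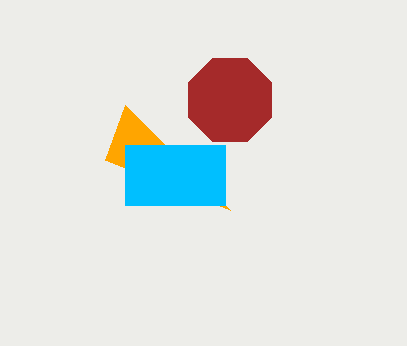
px1_1 = 105, py1_1 = 160, center_x_2 = 230, center_y_2 = 100, radius_2 = 45, px0_3 = 125, py0_3 = 145, px1_3 = 225, py1_3 = 205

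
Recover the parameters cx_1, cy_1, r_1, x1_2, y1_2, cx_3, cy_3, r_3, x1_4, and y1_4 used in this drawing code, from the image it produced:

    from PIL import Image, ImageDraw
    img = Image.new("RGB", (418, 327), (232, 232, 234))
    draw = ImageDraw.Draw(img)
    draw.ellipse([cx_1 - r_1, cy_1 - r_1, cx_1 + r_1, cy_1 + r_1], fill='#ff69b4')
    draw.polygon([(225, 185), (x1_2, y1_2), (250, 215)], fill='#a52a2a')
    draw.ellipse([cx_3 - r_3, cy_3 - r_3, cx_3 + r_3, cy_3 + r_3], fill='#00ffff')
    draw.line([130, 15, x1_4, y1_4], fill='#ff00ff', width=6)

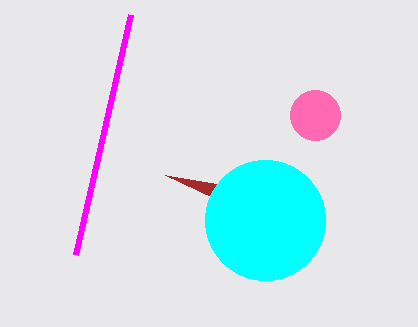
cx_1 = 315
cy_1 = 115
r_1 = 25
x1_2 = 165
y1_2 = 175
cx_3 = 265
cy_3 = 220
r_3 = 60
x1_4 = 75
y1_4 = 255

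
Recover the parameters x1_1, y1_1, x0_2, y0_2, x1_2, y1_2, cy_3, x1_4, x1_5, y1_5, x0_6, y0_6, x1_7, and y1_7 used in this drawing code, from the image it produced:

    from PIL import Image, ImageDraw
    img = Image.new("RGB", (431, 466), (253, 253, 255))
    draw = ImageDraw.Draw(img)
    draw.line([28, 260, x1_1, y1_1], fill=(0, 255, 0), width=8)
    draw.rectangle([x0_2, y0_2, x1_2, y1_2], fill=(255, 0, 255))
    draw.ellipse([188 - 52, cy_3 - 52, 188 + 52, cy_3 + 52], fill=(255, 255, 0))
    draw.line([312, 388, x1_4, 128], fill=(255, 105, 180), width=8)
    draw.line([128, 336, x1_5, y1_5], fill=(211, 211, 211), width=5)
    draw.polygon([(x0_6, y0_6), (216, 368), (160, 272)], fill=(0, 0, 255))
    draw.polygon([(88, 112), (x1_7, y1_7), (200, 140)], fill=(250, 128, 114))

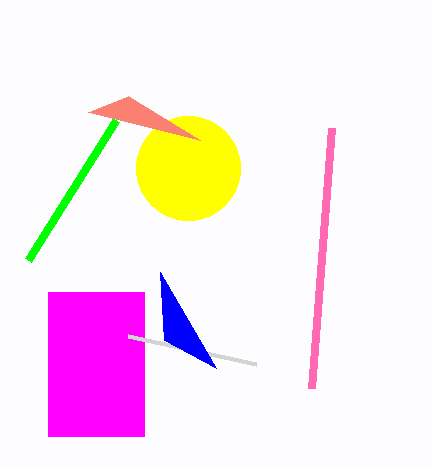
x1_1 = 116; y1_1 = 120; x0_2 = 48; y0_2 = 292; x1_2 = 144; y1_2 = 436; cy_3 = 168; x1_4 = 332; x1_5 = 256; y1_5 = 364; x0_6 = 164; y0_6 = 340; x1_7 = 128; y1_7 = 96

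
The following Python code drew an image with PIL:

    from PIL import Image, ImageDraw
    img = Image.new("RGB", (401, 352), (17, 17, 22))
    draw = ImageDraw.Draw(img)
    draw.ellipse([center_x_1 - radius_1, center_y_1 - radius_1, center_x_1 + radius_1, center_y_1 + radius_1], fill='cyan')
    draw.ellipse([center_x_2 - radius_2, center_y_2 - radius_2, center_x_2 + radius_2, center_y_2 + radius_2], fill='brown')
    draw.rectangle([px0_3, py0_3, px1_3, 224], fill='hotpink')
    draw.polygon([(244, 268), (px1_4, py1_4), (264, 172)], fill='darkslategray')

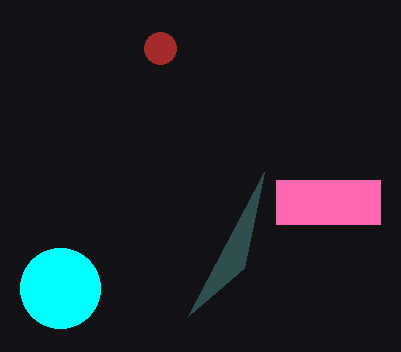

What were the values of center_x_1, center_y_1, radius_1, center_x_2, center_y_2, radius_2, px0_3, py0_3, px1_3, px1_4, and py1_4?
center_x_1 = 60, center_y_1 = 288, radius_1 = 40, center_x_2 = 160, center_y_2 = 48, radius_2 = 16, px0_3 = 276, py0_3 = 180, px1_3 = 380, px1_4 = 188, py1_4 = 316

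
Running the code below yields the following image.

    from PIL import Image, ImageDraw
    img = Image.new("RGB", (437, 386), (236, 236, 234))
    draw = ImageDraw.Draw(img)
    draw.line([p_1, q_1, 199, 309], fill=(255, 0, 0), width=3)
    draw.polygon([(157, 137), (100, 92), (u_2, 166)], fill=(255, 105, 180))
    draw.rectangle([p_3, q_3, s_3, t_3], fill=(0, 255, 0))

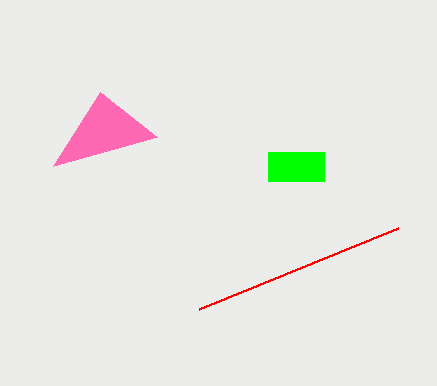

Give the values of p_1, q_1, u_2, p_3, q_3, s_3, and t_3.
p_1 = 398
q_1 = 228
u_2 = 53
p_3 = 268
q_3 = 152
s_3 = 324
t_3 = 181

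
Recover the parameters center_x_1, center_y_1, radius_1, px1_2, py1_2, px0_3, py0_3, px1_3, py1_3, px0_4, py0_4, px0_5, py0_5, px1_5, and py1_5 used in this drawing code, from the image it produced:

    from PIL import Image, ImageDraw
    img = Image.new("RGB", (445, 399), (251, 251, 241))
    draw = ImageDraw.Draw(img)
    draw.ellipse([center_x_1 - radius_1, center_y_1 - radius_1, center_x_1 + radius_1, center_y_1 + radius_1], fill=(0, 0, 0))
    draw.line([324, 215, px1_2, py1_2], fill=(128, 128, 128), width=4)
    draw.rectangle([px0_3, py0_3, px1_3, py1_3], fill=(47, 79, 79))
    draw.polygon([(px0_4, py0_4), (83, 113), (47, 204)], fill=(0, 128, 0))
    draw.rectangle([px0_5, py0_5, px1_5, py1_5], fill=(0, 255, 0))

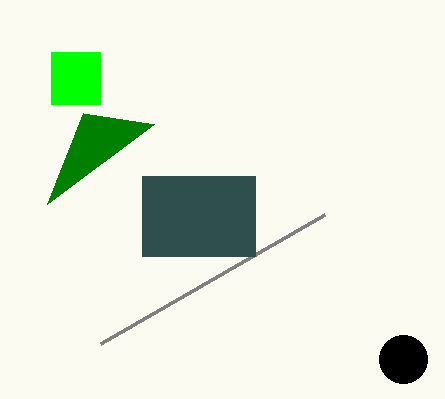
center_x_1 = 403
center_y_1 = 359
radius_1 = 24
px1_2 = 100
py1_2 = 344
px0_3 = 142
py0_3 = 176
px1_3 = 255
py1_3 = 256
px0_4 = 154
py0_4 = 124
px0_5 = 51
py0_5 = 52
px1_5 = 100
py1_5 = 104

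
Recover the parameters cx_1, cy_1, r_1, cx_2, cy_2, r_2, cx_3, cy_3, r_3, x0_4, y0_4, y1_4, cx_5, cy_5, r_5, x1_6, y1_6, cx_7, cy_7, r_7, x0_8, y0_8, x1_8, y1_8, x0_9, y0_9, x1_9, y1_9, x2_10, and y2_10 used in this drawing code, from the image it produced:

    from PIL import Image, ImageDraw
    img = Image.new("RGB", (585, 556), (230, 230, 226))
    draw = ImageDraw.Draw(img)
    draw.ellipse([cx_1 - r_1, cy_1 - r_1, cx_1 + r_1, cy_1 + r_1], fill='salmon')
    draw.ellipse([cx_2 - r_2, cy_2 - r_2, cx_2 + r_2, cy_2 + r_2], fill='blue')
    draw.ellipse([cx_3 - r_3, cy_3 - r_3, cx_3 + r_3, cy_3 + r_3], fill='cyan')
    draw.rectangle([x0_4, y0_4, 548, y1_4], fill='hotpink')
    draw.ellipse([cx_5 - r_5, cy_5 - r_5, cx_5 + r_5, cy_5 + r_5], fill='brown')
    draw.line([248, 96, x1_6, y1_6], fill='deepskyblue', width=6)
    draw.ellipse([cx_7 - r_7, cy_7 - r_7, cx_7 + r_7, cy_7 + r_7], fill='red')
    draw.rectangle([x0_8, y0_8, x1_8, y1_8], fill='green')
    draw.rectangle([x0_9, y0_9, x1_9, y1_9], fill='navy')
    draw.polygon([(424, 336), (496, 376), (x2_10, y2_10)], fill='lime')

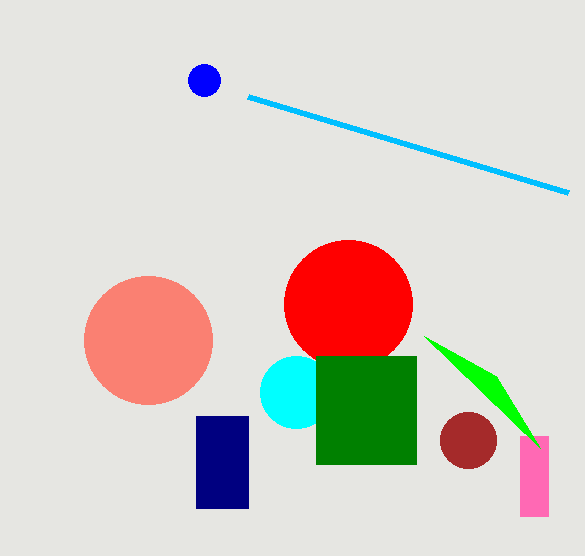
cx_1 = 148
cy_1 = 340
r_1 = 64
cx_2 = 204
cy_2 = 80
r_2 = 16
cx_3 = 296
cy_3 = 392
r_3 = 36
x0_4 = 520
y0_4 = 436
y1_4 = 516
cx_5 = 468
cy_5 = 440
r_5 = 28
x1_6 = 568
y1_6 = 192
cx_7 = 348
cy_7 = 304
r_7 = 64
x0_8 = 316
y0_8 = 356
x1_8 = 416
y1_8 = 464
x0_9 = 196
y0_9 = 416
x1_9 = 248
y1_9 = 508
x2_10 = 540
y2_10 = 448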